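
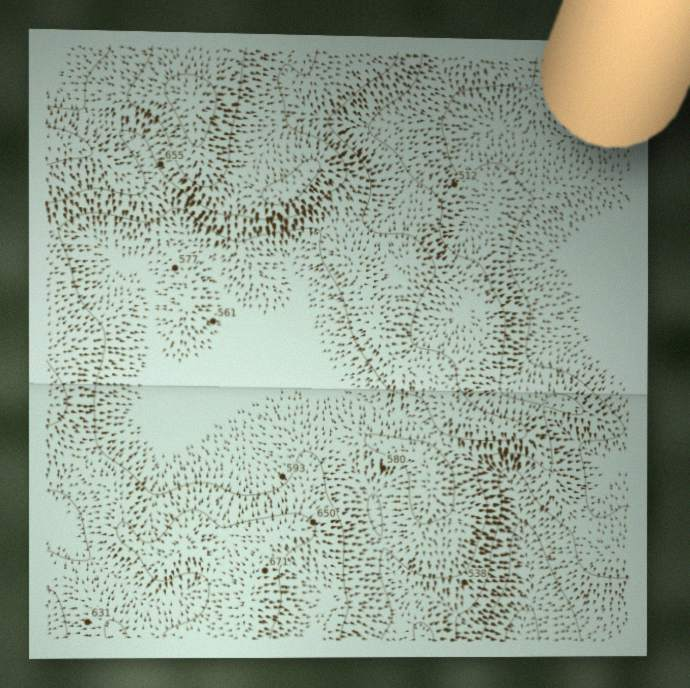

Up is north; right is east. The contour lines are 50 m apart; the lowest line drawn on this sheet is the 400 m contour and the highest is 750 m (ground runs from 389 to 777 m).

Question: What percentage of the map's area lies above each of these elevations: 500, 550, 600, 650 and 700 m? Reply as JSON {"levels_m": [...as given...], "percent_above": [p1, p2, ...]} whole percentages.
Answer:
{"levels_m": [500, 550, 600, 650, 700], "percent_above": [82, 70, 38, 15, 4]}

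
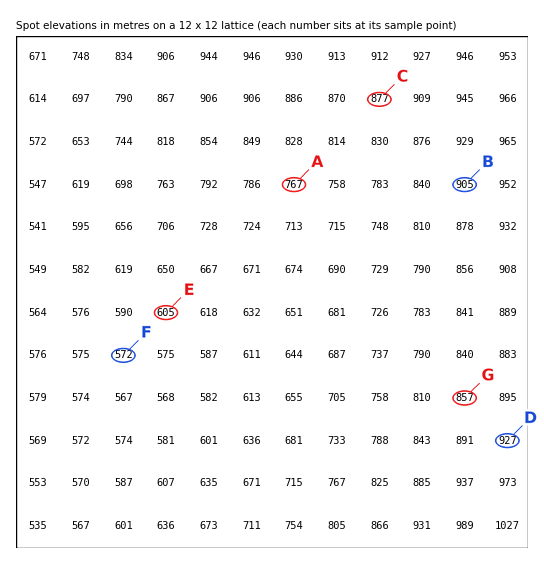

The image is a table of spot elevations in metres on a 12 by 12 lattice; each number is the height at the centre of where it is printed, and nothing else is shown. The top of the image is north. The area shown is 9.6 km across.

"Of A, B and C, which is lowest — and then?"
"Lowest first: A C B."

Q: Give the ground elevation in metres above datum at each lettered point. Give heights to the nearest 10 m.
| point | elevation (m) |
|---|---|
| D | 930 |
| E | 600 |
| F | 570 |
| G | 860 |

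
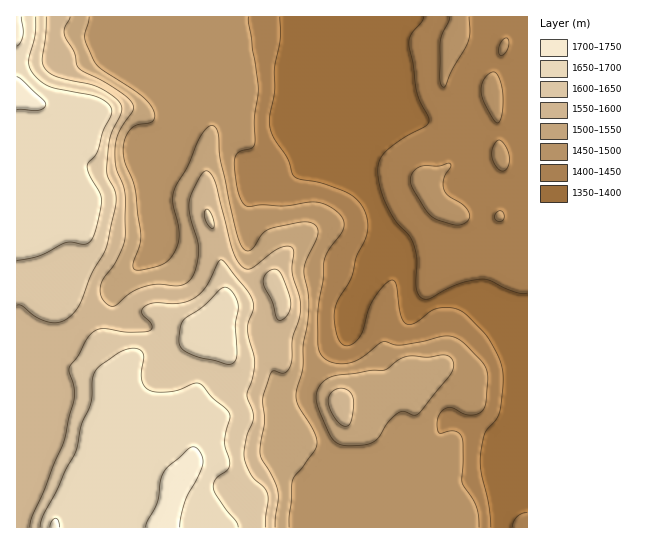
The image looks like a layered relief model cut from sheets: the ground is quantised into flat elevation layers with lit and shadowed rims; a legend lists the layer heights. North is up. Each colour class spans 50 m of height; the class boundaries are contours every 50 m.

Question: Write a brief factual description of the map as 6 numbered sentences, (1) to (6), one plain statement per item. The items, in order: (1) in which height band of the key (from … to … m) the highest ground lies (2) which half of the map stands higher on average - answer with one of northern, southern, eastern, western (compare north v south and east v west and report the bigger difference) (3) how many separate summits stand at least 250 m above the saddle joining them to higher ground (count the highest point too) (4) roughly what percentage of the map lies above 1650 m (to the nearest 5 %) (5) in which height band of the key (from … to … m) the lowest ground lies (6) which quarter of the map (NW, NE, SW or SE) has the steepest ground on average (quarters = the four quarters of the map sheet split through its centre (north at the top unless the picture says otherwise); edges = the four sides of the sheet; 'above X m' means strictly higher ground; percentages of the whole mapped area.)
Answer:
(1) The highest point is somewhere between 1700 and 1750 m.
(2) Taken as a whole, the western half is higher than the eastern.
(3) Counting only tops that stand 250 m proud, the map has 1 summit.
(4) Roughly 15 % of the ground is higher than 1650 m.
(5) The lowest point is somewhere between 1350 and 1400 m.
(6) Slopes are steepest in the north-west quarter.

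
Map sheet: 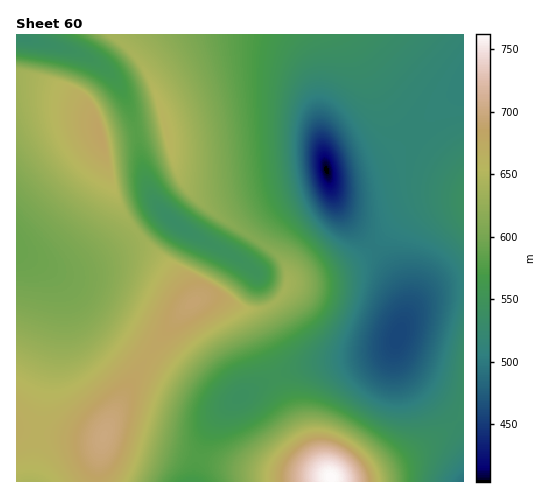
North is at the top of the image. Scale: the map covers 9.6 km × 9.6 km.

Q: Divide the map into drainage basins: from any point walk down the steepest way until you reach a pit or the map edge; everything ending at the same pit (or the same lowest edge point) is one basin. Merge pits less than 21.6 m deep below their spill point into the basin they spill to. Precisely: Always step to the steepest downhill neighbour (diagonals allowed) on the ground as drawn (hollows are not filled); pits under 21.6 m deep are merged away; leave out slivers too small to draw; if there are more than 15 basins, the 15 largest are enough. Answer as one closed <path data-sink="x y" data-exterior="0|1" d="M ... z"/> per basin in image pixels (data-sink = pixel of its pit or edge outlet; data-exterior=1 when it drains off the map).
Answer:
<path data-sink="327 170" data-exterior="0" d="M463 34l-351 1 22 18 17 27 11 29 12 52 11 25 25 24 63 41 10 10 5 10 0 11 2 0 31-6 32-13 18-13 31-32 18-11 19-5 25-2z"/><path data-sink="17 247" data-exterior="1" d="M24 75l-8 0 0 354 82 11 6-3 20-43 29-44 23-31 17-16 0-5-15-23-36-36-19-26-13-33-12-56-8-17-29-19z"/><path data-sink="398 336" data-exterior="0" d="M463 201l-24 1-19 5-18 11-31 32-18 13-32 13-33 6-6 14-17 12-19 1-7-1 6 5 13 25 50 108 12 20 14 12 23-1 31-10 44-26 32-26z"/><path data-sink="174 222" data-exterior="0" d="M165 126l-64 14 9 40 9 24 8 15 15 20 36 36 12 16 4 11 12-6 11 0 29 13 14 0 12-4 10-9 6-13 0-12-5-10-14-13-59-38-19-17-14-22z"/><path data-sink="17 37" data-exterior="1" d="M111 34l-94 0-1 40 34 9 35 20 9 12 8 24 63-13-5-25-12-28-14-20z"/><path data-sink="463 481" data-exterior="1" d="M463 416l-31 25-44 26-37 11-19-1-1 4 132 1z"/>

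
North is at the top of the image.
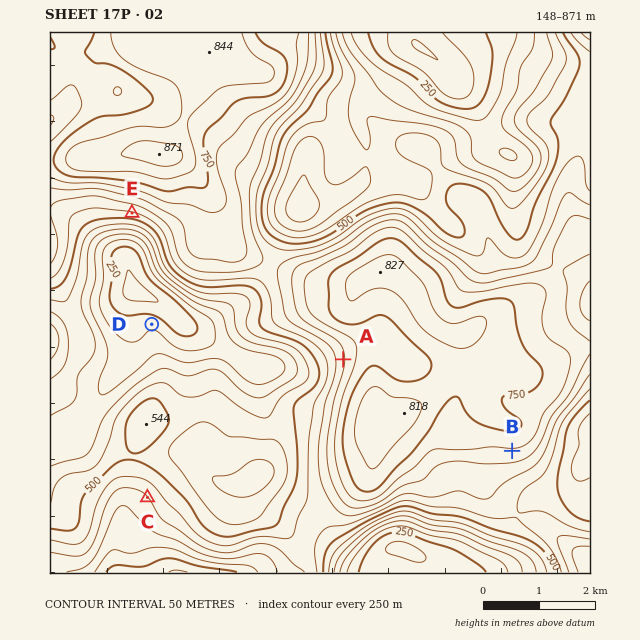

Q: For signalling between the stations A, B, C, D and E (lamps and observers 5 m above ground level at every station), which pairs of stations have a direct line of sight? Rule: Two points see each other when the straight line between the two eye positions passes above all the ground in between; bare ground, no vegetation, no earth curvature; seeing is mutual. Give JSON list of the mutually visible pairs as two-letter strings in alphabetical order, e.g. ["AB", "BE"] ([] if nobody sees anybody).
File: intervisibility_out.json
["AC", "AD", "CE", "DE"]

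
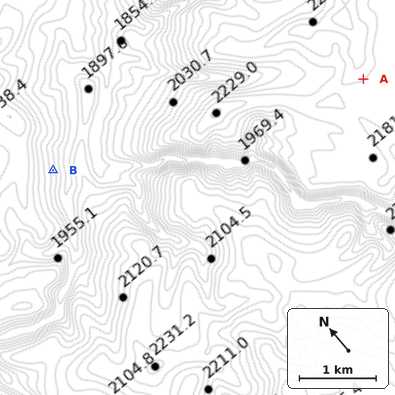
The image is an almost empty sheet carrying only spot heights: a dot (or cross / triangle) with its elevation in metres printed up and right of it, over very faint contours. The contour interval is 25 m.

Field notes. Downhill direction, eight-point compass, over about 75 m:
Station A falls S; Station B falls SE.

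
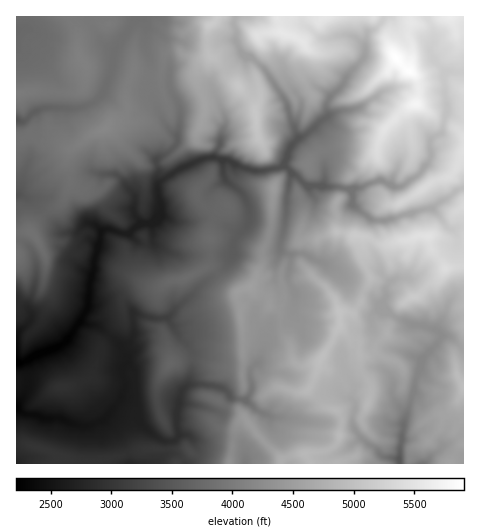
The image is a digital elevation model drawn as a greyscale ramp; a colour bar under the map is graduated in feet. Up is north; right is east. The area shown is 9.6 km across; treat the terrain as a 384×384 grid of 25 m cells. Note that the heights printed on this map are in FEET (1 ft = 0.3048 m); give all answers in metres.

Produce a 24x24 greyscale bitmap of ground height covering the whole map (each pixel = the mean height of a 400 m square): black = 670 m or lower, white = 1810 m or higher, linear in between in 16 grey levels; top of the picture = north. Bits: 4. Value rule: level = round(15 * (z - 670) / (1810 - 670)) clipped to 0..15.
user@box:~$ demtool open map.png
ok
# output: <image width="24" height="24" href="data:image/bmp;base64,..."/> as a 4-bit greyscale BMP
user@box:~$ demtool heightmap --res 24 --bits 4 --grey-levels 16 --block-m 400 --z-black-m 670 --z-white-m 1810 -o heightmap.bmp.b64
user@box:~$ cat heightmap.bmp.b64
<image width="24" height="24" href="data:image/bmp;base64,Qk2WAQAAAAAAAHYAAAAoAAAAGAAAABgAAAABAAQAAAAAACABAAATCwAAEwsAABAAAAAAAAAAAAAAABEREQAiIiIAMzMzAERERABVVVUAZmZmAHd3dwCIiIgAmZmZAKqqqgC7u7sAzMzMAN3d3QDu7u4A////ADMzMzNEaImqqph4mSIiIiM0aImZqpl5mRESIiQ1Z5iJqql4mhIiIiQ1ZnmaqqqImhIzIiVUV4maqqqYmhESIiVlZ4iauqqYmhERIiVVZ5iZq6qZiSIRIzRFZ5mZq6qZmjMhI0VVaJmZq6mrqkQyJFZmaJmZqaqry2UyJEVWZoiJmbu7zGZDIzNFZniJmrzM3GZDIiJFZmh5q7vMzGZkMzI1Zlh4mYq6vFZmZDNGZWh3eIq8y2Z2ZVRFVFZneKqqzWd3d2VVVolneLy7vXd3h3doiLp2eL3MvGZ3eHd4mbqIaKzdzHd3d3d5mrqJiavezHd3d3eKq7qaqbzezGZ3d3eKuqqruq3+zGZ3d3eJurzdy63tzWZ3d3eKu83d3Mzd3Q=="/>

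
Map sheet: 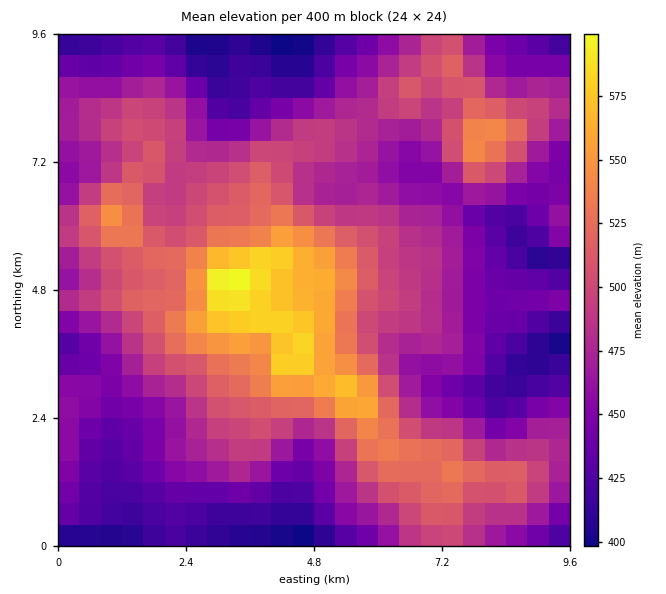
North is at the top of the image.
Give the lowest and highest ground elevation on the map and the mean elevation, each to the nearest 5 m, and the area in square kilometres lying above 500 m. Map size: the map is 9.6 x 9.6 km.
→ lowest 390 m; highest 605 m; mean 480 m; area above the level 28.2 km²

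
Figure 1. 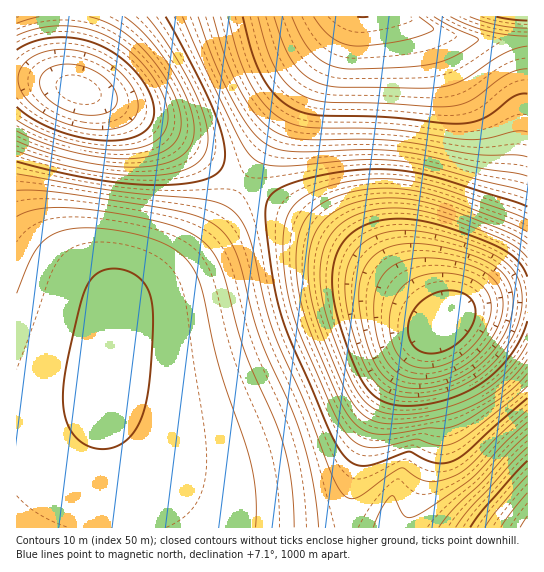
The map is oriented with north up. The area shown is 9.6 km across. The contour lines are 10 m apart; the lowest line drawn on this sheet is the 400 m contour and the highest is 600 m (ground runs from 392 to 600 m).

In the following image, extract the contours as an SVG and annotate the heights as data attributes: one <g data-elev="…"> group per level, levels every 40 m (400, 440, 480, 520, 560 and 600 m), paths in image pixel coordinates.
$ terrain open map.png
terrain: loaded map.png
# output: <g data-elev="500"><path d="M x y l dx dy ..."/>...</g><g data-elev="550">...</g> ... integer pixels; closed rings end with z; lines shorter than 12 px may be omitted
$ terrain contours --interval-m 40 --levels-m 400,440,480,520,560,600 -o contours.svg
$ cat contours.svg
<g data-elev="400"><path d="M425 353l-11-6-5-12 0-14 6-13 11-10 15-7 14 0 12 5 6 6 3 9-2 11-6 11-10 10-11 7-12 3z"/></g><g data-elev="440"><path d="M403 397l-16-5-12-10-9-15-9-22-9-32-3-24 2-21 8-17 10-9 13-7 16-4 17 0 23 3 27 7 26 10 16 9 8 8 6 9 4 10 1 12-1 12-3 14-6 13-8 12-20 21-23 15-30 10-14 1z"/><path d="M87 129l-18-4-16-7-14-8-12-10-6-10-3-11 3-10 6-8 10-6 12-4 13-2 15 2 13 3 13 6 11 7 11 10 8 12 4 10 1 11-4 8-7 6-10 4-14 2z"/></g><g data-elev="480"><path d="M527 373l-12 13-14 12-32 21-15 7-11 2-16 0-41 6-12 0-9-3-12-9-10-14-30-70-13-40-4-37 1-16 3-14 5-10 6-9 10-8 13-7 15-4 17-4 32 0 32 5 79 29 18 9"/><path d="M124 17l17 13 16 18 15 22 12 23 7 18 3 16-1 14-6 10-10 8-15 5-19 3-22 0-26-3-26-5-27-8-25-10"/></g><g data-elev="520"><path d="M319 527l-6-46-12-46-11-29-31-69-22-82-6-12-7-10-9-8-10-6-30-9-114-17-24-3-20 0"/><path d="M527 422l-21 20-35 37-52 35-8 3-5 0-4-4-8-16-1-1-3 1-9 13-8 17"/><path d="M198 17l17 46 20 42 18 27 8 8 9 6 12 4 15 2 69-2 35 1 26 5 51 12 37 5 12 3"/></g><g data-elev="560"><path d="M527 476l-30 35-12 16"/><path d="M527 28l-29-3-28-8"/><path d="M258 17l11 37 12 23 8 9 8 7 10 5 12 3 115 6 20-1 19-7 35-25 10-4 9-1"/></g>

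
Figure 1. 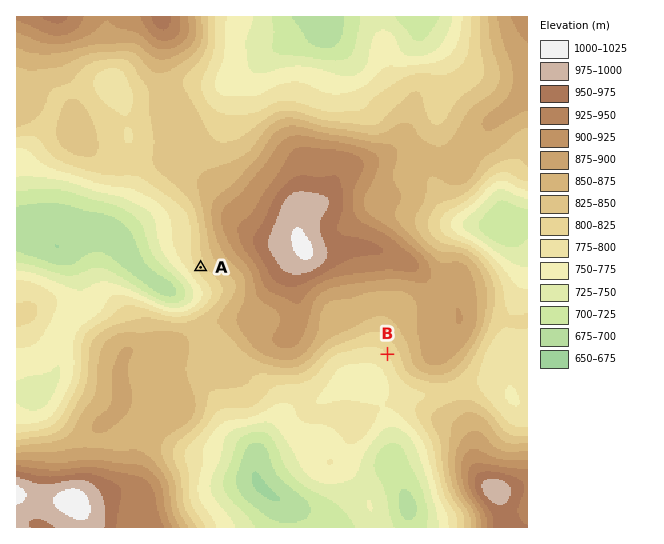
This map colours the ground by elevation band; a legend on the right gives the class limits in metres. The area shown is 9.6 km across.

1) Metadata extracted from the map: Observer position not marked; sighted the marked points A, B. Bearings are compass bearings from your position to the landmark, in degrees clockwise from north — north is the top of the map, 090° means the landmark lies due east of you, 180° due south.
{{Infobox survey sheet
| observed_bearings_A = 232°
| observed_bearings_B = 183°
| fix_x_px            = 400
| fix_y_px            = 112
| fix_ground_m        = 835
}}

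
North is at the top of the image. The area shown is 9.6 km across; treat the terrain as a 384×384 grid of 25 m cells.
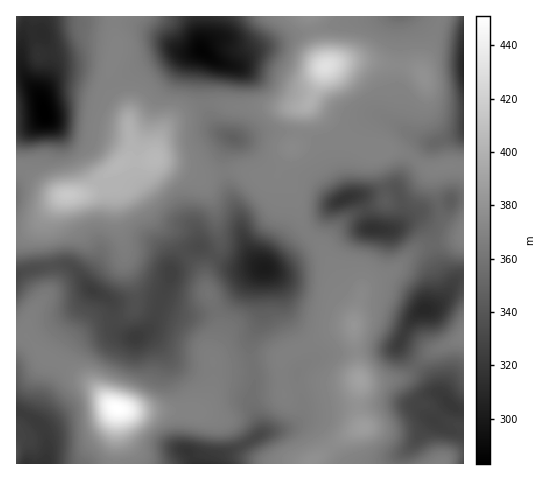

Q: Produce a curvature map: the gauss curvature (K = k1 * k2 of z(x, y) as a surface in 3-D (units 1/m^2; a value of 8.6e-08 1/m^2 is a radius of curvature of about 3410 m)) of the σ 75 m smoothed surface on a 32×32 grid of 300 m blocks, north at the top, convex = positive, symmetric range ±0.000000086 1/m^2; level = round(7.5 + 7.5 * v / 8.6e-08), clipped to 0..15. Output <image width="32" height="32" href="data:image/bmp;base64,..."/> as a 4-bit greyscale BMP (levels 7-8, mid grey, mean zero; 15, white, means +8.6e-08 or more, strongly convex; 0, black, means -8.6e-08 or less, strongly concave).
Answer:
<image width="32" height="32" href="data:image/bmp;base64,Qk12AgAAAAAAAHYAAAAoAAAAIAAAACAAAAABAAQAAAAAAAACAAATCwAAEwsAABAAAAAAAAAAAAAAABEREQAiIiIAMzMzAERERABVVVUAZmZmAHd3dwCIiIgAmZmZAKqqqgC7u7sAzMzMAN3d3QDu7u4A////AFd3eGd4eGd1aoiIeHd4eLpYiHdVZoyndVl3d3d3d4aFh4h0d3ZmeJp7hneImYh3h3iHdv/zV3iIdnd3h3d4eHh3d4f/4ld3d3eIeIdnaoiHiHdQV1eHd3d3iHd4mHh4h4h3ZXh3iHd4eHeHeKhnZ4h4h3eIh3h4iHeIiIdmmFeId3d3h5h3iId3iHeHZruJd4d3h4eHh4d4d4d3eIeFZ2eHd4d3h3eHeHd3d3iHiIqniIh4eHd3eHd3d3d3d3iph3moiXdnd4mIiIh3eId2iHdnZneJh4h4eImZd3d3eHeIeGmHeIiHd2eJp3d3iGd3d4iHd3eHd4h4eId3dmh3d2h4h3h3d3d4eGh3d4bLmmd4d2d4d3h4iHiIh3V2aId3d3eKh3iHd3eHd4h26WaXd3p2rIZ4iHd4d3eIdYumaHeJdmd2d3eHeHeIh3d2d3mId3d3iHh4l3d3d3d3d4iGd4hYgmiHeIh3eId4h3d4h3h2qqdYh3eHh4mHd3d3d3d4ZIrcZ3mXh3d3d3d2d3d3iId4iHh3iHd3eHd5mIiId3eIeIeId3d3d4dVd3R3d3h4h4h3d3d3ZneJxndYqHeHiIh5Z3d3dnqImLeIf9lnd4hpeHh3eHaqiXd4d1mnZ3d3eIeHh4h1l4iJeGZlZ3d3d3iYeIh3d3hoh4l3d4h3d3d4"/>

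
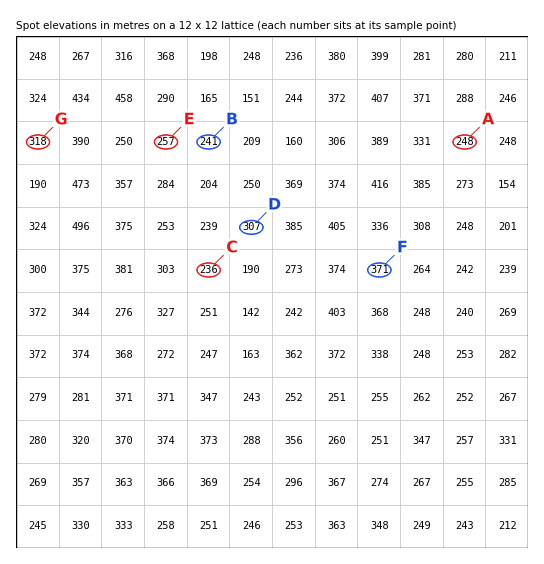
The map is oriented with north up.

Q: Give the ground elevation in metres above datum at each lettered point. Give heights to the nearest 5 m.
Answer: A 250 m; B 240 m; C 235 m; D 305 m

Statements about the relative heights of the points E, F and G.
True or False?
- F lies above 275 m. True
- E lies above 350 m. False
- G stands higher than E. True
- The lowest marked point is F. False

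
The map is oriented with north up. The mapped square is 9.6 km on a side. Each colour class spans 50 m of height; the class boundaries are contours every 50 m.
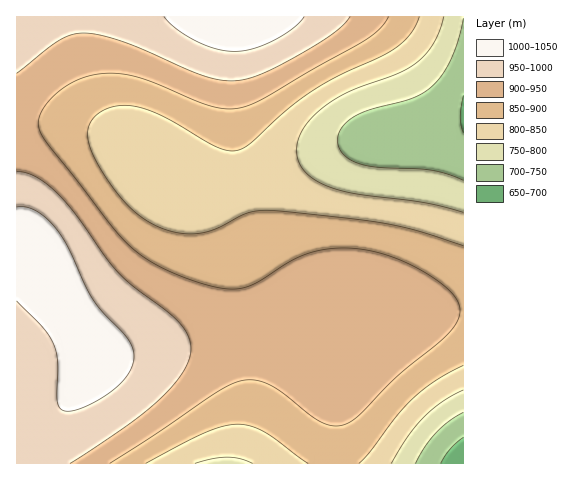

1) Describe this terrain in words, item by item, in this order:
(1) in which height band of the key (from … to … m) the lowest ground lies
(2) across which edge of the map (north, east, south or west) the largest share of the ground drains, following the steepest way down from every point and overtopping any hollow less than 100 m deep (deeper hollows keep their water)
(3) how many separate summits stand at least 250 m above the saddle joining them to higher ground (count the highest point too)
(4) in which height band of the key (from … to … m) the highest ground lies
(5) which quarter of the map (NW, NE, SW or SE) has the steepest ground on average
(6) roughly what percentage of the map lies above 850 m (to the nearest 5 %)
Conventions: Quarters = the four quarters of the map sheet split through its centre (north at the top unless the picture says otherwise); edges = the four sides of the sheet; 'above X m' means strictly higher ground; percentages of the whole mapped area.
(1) The lowest ground lies in the 650–700 m band.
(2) The largest share of the runoff leaves by the eastern edge.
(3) Counting only tops that stand 250 m proud, the map has 1 summit.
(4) Between 1000 and 1050 m: that is the band holding the highest ground.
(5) The north-east quarter is the steepest part of the map.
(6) Roughly 70 % of the ground is higher than 850 m.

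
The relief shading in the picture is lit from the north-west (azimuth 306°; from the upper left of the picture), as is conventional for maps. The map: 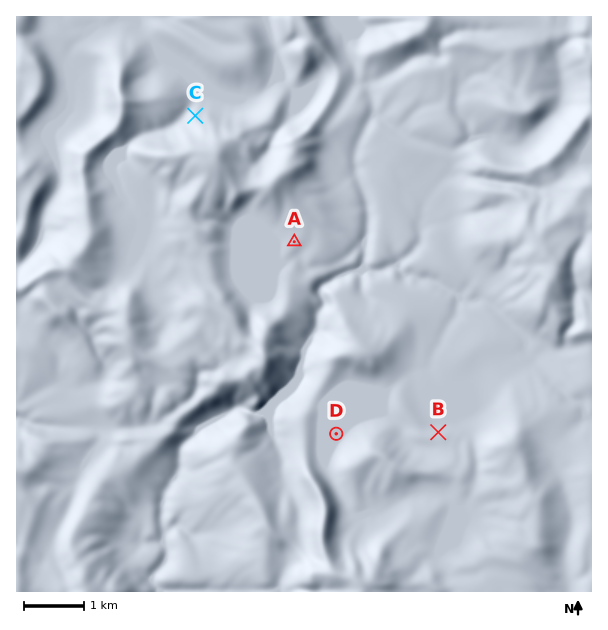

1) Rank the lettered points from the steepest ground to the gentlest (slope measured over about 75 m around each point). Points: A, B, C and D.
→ C B A D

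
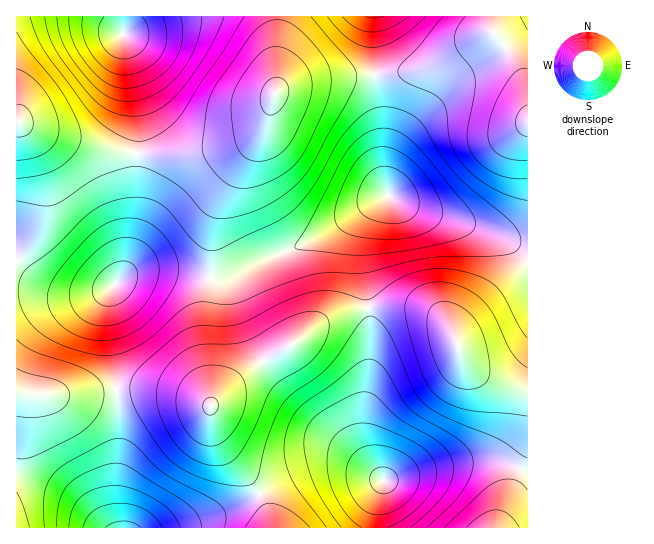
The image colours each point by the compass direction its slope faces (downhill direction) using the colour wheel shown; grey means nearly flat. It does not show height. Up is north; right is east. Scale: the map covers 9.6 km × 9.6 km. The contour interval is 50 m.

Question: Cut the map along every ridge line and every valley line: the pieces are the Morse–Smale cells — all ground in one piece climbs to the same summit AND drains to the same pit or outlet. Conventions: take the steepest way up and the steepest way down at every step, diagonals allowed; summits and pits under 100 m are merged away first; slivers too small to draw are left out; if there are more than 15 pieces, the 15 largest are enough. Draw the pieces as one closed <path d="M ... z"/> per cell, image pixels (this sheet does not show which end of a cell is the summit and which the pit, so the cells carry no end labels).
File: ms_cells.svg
<path d="M367 308l-22 4-20 8-34 25-44 26-21 17-15 18 1 16 9 21 36 47 10 19 6 19 224 0 24-57-4-4-18-6-22-1-54 9-34 11-6 0-7-10-11-25-2-18 8-69 0-35-2-13z"/><path d="M153 389l-35 0-41 6-61-2 1 135 255-1-5-18-10-19-36-47-9-21-1-16-26-11z"/><path d="M493 32l-8 3-47 29-23 7-40 4 6 43 3 63 4 14 23 13 71 21 33 15 12 3 1-153-13-33z"/><path d="M374 75l-68 5-19 5-12 9-10 32-6 13-19 26-24 45-4 19-2 50 23-2 33-18 29-11 30-15 38-25 25-13-5-24-2-53z"/><path d="M158 271l-27 2-12 7-6 7-24 8-36 1-36-5-1 100 17 4 44 0 41-6 35 0 32 6 25 10 1-15-6-41 0-36 4-35z"/><path d="M411 307l-40 0-3 2 3 14 0 35-8 69 6 30 12 21 8 2 34-11 54-9 22 1 23 8 6-15 0-63-33-8-20-11-12-13-7-20-7-12-11-11-11-5z"/><path d="M390 196l-4 1-11 12-11 22-1 38 5 38 43 0 16 4 11 5 14 15 8 23 10 14 25 15 32 8 1-144-13-3-29-13-75-23z"/><path d="M277 16l-152 0-1 25 13 69 0 43 29 2 35-3 30-7 24-10 8-8 5-10 8-26z"/><path d="M385 197l-22 11-38 25-30 15-29 11-33 18-24 2-4 34 0 36 6 56 5-7 21-19 22-16 32-18 27-21 23-11 27-6-5-38 0-30 4-16 5-10z"/><path d="M21 123l-2 0 13 23 7 20 5 25 0 20-9 27-6 9-13 10 0 33 37 6 22 0 26-4 12-5 11-14 8-31 5-39 0-49-44-7-56-16z"/><path d="M123 16l-106 0-1 105 21 10 56 16 24 5 20 1 2-19-2-24-13-69z"/><path d="M265 123l-2 4-12 10-30 11-31 5-53 1-1 64-7 37-8 25 10-7 15-2 27 1 28 5 10 0 1-48 4-19 24-45 19-26 6-13z"/><path d="M373 16l-95 0-2 75 11-6 19-5 68-5z"/><path d="M491 16l-117 0 1 58 32-2 31-8 47-29 5-2 2-2z"/><path d="M18 121l-2 1 1 134 4-1 14-17 9-27 0-20-5-25-7-20z"/>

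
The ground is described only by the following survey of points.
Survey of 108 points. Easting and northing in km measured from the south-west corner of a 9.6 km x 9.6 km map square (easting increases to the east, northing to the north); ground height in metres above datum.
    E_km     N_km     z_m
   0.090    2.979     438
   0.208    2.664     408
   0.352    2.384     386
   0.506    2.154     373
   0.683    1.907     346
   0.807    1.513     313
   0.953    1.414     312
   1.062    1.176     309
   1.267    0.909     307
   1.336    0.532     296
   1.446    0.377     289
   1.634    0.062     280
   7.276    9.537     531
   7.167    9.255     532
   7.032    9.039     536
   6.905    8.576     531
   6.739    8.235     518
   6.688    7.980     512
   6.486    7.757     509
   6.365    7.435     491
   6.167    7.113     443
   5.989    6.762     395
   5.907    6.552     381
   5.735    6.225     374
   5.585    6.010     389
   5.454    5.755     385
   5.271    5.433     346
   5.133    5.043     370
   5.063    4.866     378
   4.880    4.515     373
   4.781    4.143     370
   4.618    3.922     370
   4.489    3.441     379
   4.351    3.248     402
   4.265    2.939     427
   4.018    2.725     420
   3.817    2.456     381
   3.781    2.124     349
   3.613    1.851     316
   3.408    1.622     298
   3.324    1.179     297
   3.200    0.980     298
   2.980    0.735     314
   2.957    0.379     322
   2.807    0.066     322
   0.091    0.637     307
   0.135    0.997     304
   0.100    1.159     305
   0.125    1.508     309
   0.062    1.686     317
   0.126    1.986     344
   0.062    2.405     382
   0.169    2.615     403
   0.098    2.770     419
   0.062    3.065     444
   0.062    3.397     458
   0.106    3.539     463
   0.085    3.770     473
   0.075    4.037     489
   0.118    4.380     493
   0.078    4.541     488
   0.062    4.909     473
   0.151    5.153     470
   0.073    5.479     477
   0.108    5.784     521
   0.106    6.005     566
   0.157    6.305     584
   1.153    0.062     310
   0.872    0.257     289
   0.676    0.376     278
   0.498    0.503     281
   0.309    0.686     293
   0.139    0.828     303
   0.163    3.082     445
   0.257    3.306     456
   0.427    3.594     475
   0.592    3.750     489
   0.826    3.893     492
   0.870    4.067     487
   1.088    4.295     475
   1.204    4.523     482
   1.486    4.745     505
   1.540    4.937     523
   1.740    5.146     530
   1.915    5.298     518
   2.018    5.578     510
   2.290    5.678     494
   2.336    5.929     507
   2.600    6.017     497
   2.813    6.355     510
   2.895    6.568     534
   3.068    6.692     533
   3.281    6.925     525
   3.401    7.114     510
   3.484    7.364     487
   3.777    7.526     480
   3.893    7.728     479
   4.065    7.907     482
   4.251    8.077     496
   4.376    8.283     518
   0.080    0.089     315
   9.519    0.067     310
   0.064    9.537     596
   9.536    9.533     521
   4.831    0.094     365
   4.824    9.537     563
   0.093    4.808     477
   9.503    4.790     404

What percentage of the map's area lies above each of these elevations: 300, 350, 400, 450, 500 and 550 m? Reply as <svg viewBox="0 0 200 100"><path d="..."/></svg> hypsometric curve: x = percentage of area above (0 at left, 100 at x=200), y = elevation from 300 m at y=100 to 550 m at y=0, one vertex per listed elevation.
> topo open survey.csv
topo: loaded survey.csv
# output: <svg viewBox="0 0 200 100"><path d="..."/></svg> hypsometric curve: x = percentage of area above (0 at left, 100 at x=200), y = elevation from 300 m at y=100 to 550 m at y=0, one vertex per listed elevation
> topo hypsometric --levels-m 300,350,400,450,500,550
<svg viewBox="0 0 200 100"><path d="M193 100l-26-20-57-20-31-20-31-20-24-20"/></svg>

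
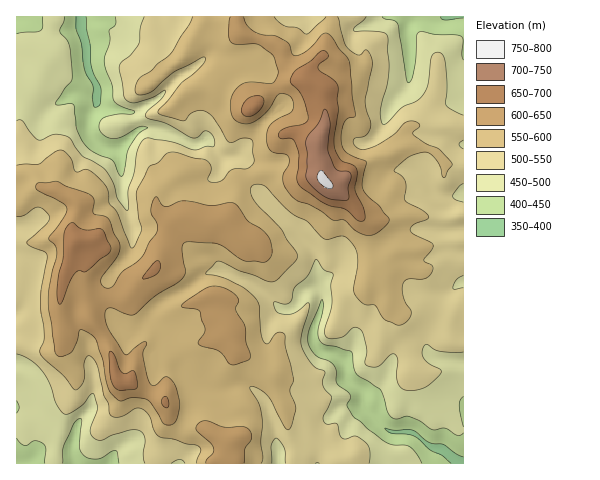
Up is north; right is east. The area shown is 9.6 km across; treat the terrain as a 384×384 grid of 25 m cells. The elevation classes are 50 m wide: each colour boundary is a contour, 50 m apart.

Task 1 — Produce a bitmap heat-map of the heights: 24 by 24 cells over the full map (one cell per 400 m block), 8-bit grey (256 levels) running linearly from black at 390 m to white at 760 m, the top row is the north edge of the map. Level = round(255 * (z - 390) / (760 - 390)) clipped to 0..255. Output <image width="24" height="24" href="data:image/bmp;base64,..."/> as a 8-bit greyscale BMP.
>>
<image width="24" height="24" href="data:image/bmp;base64,Qk12BgAAAAAAADYEAAAoAAAAGAAAABgAAAABAAgAAAAAAEACAAATCwAAEwsAAAABAAAAAAAAAAAAAAEBAQACAgIAAwMDAAQEBAAFBQUABgYGAAcHBwAICAgACQkJAAoKCgALCwsADAwMAA0NDQAODg4ADw8PABAQEAAREREAEhISABMTEwAUFBQAFRUVABYWFgAXFxcAGBgYABkZGQAaGhoAGxsbABwcHAAdHR0AHh4eAB8fHwAgICAAISEhACIiIgAjIyMAJCQkACUlJQAmJiYAJycnACgoKAApKSkAKioqACsrKwAsLCwALS0tAC4uLgAvLy8AMDAwADExMQAyMjIAMzMzADQ0NAA1NTUANjY2ADc3NwA4ODgAOTk5ADo6OgA7OzsAPDw8AD09PQA+Pj4APz8/AEBAQABBQUEAQkJCAENDQwBEREQARUVFAEZGRgBHR0cASEhIAElJSQBKSkoAS0tLAExMTABNTU0ATk5OAE9PTwBQUFAAUVFRAFJSUgBTU1MAVFRUAFVVVQBWVlYAV1dXAFhYWABZWVkAWlpaAFtbWwBcXFwAXV1dAF5eXgBfX18AYGBgAGFhYQBiYmIAY2NjAGRkZABlZWUAZmZmAGdnZwBoaGgAaWlpAGpqagBra2sAbGxsAG1tbQBubm4Ab29vAHBwcABxcXEAcnJyAHNzcwB0dHQAdXV1AHZ2dgB3d3cAeHh4AHl5eQB6enoAe3t7AHx8fAB9fX0Afn5+AH9/fwCAgIAAgYGBAIKCggCDg4MAhISEAIWFhQCGhoYAh4eHAIiIiACJiYkAioqKAIuLiwCMjIwAjY2NAI6OjgCPj48AkJCQAJGRkQCSkpIAk5OTAJSUlACVlZUAlpaWAJeXlwCYmJgAmZmZAJqamgCbm5sAnJycAJ2dnQCenp4An5+fAKCgoAChoaEAoqKiAKOjowCkpKQApaWlAKampgCnp6cAqKioAKmpqQCqqqoAq6urAKysrACtra0Arq6uAK+vrwCwsLAAsbGxALKysgCzs7MAtLS0ALW1tQC2trYAt7e3ALi4uAC5ubkAurq6ALu7uwC8vLwAvb29AL6+vgC/v78AwMDAAMHBwQDCwsIAw8PDAMTExADFxcUAxsbGAMfHxwDIyMgAycnJAMrKygDLy8sAzMzMAM3NzQDOzs4Az8/PANDQ0ADR0dEA0tLSANPT0wDU1NQA1dXVANbW1gDX19cA2NjYANnZ2QDa2toA29vbANzc3ADd3d0A3t7eAN/f3wDg4OAA4eHhAOLi4gDj4+MA5OTkAOXl5QDm5uYA5+fnAOjo6ADp6ekA6urqAOvr6wDs7OwA7e3tAO7u7gDv7+8A8PDwAPHx8QDy8vIA8/PzAPT09AD19fUA9vb2APf39wD4+PgA+fn5APr6+gD7+/sA/Pz8AP39/QD+/v4A////AB8oJyMuLUVVVGWQoYZZUFtZYVk/NSUNCCwuMS9PRkdnd4SaoJBdYWFXTEQjEQ0YJC02RTVXbGKFloeKhYBlcmVOPBwRJy0zLS9CVlhcko+gnn9+fXhudWFRNQ8jP0M7LjxKZm9yu62RjH9+fXmCdl9JGyE2TFVKO0Zmh3eGq5uKiYeHko1/clMwFkBOTlRHQFx0nIeXko2Lio+UnotxbDotOkRbWFJSWVt2pZ2fiYiGiY2WnIZkYUQ/V1JlbWFZXFp+rKWclpiFiZKYlYBYS0c2XWh0c2ldXGB7s6yXmKyii3+NgWVhWz87XnqAc2ldTmNxsbWjjJ+xnYRvbn+EcVdMV3iFenNqW2h3rcS8kn2imomEk52VeFteX3mBf3dqX2V5qLuygGmPmpyhoZqHaGJ3fZiRe2xhWHJvjKOMZmuSmZ2bm4NtbH6Xq7WWgHJjXoCOmZaAS2yMiIN+gXJtiq3c36KAdWZaT32DhXViNFh6g3xtb3N+l9D03J53b2JnZWBnc1AuHk1ocWZdXGqDlc7kqIeEe21uY1NMUCgcKjNERExQcXKUss/hkG5jc29lV0c3OBofNjZRaWlriqKNnLPVoIFSW2dfV0E4KRkLM1NTeHyCkrWhjrfPqHpRPktSRj9AMBcPQm1zY3+LiZGQpsrEon9YOThRRDg+NQ8cRlxte3J8hYWKnK2xnXpcNzBPOzM2MAsaNUtfbYV/jZGVkIKhe2NYMCs9MyArJgceLUVVW3mFlI59cGh5aEw8JhcUFA=="/>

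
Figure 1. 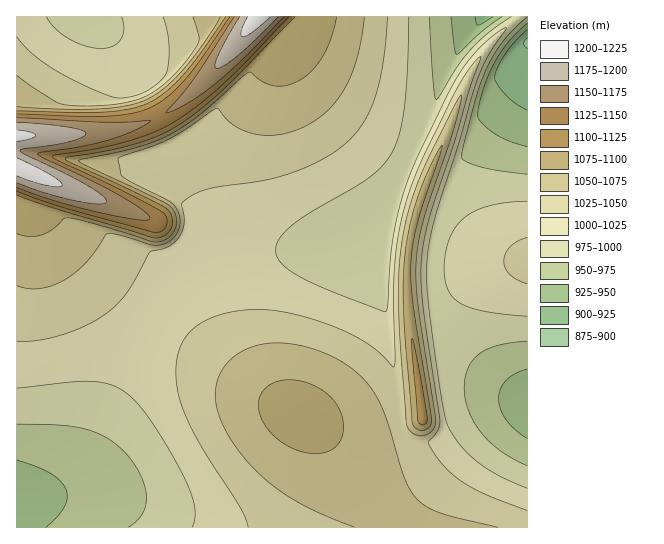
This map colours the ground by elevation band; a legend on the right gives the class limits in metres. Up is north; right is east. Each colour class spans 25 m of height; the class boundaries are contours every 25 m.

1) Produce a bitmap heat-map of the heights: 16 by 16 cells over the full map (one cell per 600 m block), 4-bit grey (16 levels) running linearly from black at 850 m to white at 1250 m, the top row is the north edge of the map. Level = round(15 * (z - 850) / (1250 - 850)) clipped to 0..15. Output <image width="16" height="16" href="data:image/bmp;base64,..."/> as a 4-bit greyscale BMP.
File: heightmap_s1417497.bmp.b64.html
<image width="16" height="16" href="data:image/bmp;base64,Qk32AAAAAAAAAHYAAAAoAAAAEAAAABAAAAABAAQAAAAAAIAAAAATCwAAEwsAABAAAAAAAAAAAAAAABEREQAiIiIAMzMzAERERABVVVUAZmZmAHd3dwCIiIgAmZmZAKqqqgC7u7sAzMzMAN3d3QDu7u4A////ADRFVmd4iId3RERWd4iId2ZERVZ4iIh2VFVVZ4iZiIZEZmZniIiHhURmZmd4iHeFVHd2Znd3ZoVVh3dmZmZWdmaId3ZmZVV2Z5mapmZlVYZmvMqHZmZldlXbmHd3d2ZnVMy7qHiHdldDh3ebmIh2VkN2ZmnJmIdUUmZWZ7yph1RE"/>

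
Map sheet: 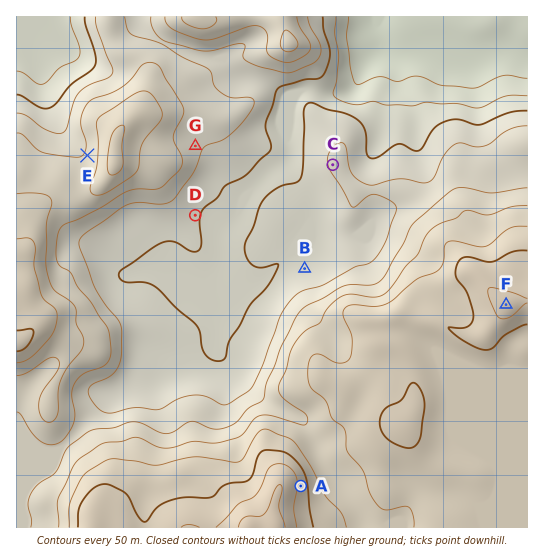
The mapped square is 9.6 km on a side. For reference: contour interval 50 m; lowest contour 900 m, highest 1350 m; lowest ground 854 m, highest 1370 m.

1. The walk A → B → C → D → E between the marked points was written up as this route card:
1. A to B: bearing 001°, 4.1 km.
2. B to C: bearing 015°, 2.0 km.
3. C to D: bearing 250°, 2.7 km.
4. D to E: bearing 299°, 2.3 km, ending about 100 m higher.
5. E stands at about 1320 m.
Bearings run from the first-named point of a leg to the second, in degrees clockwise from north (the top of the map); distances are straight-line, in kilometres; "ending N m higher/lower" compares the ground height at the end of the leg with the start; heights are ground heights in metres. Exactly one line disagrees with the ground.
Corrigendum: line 5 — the height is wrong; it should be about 1110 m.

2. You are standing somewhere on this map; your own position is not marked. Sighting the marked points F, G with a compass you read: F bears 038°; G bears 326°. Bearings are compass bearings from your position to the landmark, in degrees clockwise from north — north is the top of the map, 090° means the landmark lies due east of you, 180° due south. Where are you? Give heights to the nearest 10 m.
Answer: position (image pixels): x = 397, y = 445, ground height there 1250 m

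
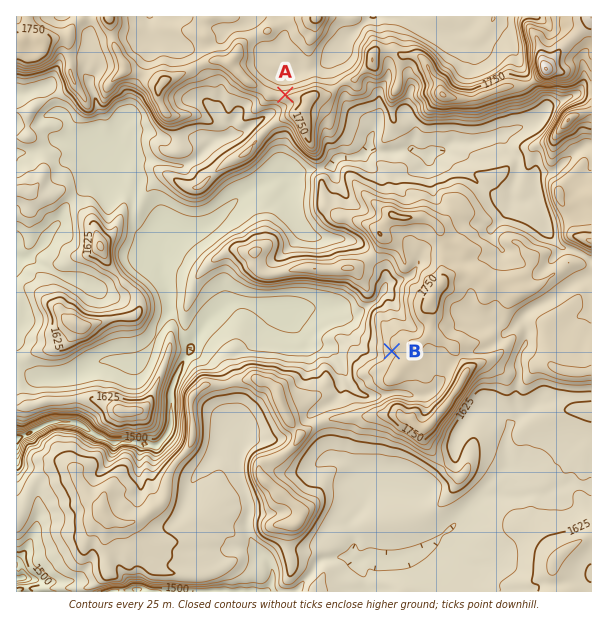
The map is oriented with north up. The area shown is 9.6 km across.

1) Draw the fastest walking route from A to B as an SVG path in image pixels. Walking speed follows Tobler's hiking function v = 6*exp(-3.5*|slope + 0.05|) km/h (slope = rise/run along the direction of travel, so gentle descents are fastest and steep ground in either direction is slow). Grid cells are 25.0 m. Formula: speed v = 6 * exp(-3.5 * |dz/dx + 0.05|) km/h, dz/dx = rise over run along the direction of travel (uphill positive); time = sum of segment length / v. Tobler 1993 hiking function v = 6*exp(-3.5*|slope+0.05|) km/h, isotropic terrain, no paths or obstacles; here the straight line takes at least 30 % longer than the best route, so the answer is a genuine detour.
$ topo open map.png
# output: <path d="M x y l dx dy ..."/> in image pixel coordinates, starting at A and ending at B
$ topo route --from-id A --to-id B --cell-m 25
<path d="M285 95l-1 3 4 7-4 9 0 5 1 3 5 4 13 27 11 11 6 3 1 3 6 4 26 51 3 3 6 3 4 5 6 12 0 3 3 6 12 6 2 1 6 12 1 2 2 3 0 3-2 3 0 19-6 12 0 30 2 3"/>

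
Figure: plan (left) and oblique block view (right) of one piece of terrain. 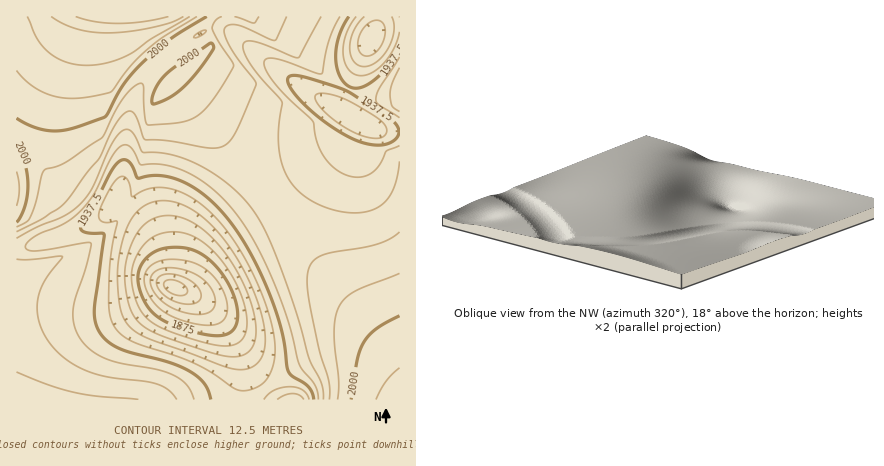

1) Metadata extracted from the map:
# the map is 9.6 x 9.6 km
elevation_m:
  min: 1815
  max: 2060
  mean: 1955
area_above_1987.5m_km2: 20.2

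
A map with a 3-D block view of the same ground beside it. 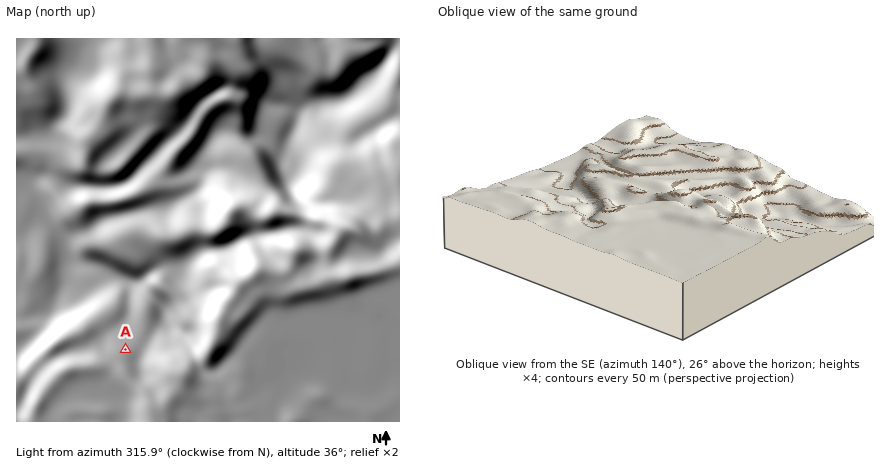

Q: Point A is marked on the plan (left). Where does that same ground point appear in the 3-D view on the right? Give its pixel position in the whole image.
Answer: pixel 549 205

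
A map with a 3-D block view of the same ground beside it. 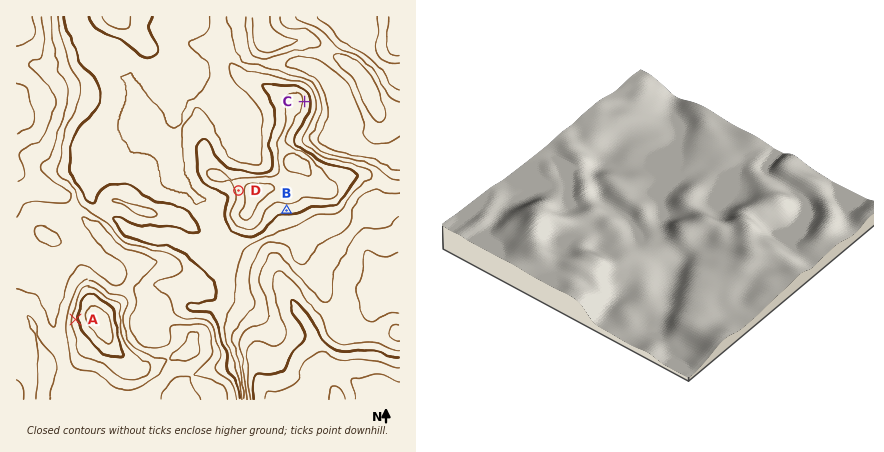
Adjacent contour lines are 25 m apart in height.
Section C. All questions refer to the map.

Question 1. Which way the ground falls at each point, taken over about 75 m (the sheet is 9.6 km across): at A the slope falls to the W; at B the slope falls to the S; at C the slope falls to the E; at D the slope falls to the W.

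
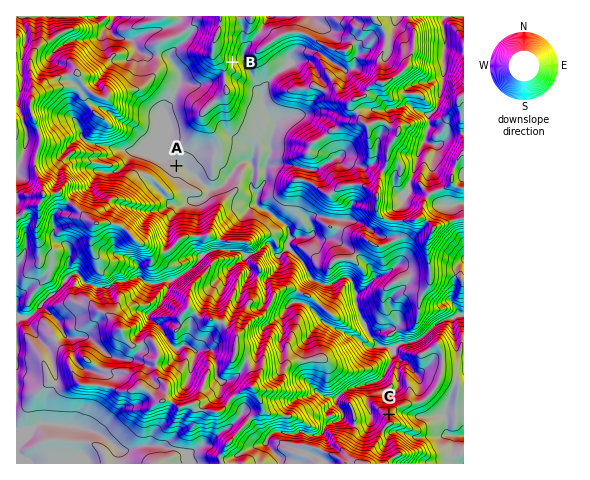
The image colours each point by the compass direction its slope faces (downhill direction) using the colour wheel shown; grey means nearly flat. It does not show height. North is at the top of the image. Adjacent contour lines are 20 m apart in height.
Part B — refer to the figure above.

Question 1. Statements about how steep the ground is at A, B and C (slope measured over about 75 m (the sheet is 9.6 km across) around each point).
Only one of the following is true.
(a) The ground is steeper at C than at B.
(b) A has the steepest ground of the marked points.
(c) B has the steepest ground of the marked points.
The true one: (c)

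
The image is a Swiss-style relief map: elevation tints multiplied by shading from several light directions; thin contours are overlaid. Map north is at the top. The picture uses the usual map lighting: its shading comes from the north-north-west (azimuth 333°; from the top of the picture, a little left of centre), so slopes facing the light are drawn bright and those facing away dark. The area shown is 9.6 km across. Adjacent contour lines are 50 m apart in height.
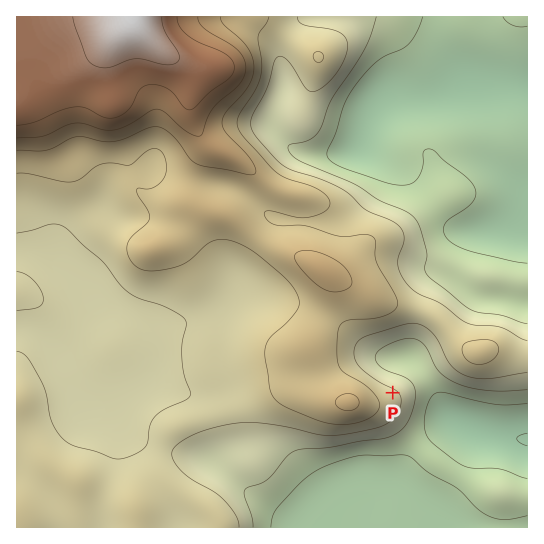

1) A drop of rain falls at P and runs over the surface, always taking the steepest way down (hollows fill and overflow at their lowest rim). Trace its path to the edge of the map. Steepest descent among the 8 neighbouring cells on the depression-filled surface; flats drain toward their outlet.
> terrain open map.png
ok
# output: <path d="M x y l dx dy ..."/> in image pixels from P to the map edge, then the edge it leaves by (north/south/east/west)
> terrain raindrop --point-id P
<path d="M393 393l20-20 0-3 6 0 8 8 6 8 4 9 2 3 6 11 16 16 8 0 1 1 4 0 11 5 2 0 7 4 5 0 2 2 10 0 2 1 10 0 2 1 2 0"/>
exit: east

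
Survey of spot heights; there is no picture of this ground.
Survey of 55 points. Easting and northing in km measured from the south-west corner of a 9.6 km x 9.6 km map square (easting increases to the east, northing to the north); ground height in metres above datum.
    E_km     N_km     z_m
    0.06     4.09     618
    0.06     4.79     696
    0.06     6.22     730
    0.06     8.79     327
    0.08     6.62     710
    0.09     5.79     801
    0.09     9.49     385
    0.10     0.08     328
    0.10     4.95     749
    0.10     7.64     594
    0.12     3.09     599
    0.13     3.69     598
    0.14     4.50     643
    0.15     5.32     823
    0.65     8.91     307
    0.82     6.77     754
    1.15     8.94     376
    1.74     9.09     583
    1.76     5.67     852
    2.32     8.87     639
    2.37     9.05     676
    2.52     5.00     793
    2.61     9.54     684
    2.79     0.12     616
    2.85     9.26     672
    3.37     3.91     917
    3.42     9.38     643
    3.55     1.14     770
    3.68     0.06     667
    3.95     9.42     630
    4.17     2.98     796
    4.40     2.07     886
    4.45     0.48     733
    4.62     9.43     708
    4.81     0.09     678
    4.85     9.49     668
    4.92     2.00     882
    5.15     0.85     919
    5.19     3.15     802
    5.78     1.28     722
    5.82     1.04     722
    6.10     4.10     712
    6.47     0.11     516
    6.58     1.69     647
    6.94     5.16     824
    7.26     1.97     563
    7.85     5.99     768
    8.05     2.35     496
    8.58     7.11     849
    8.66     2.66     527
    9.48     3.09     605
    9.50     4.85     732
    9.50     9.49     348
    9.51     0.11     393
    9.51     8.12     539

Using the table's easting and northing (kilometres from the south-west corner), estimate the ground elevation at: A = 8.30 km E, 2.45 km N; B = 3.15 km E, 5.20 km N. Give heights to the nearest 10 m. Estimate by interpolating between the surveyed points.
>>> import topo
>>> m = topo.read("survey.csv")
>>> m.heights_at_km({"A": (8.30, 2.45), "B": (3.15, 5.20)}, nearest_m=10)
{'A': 460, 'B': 710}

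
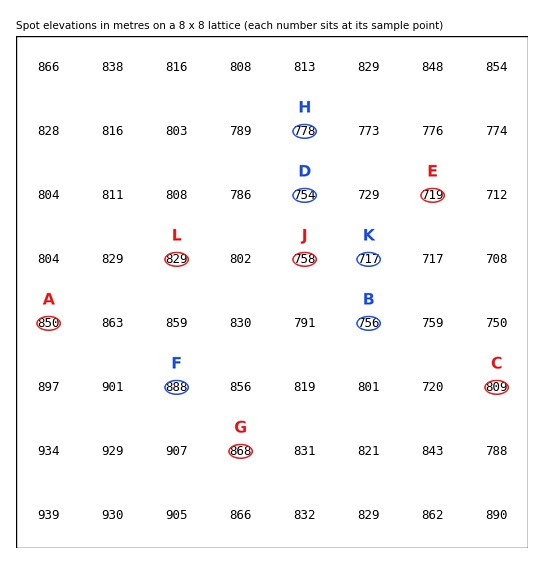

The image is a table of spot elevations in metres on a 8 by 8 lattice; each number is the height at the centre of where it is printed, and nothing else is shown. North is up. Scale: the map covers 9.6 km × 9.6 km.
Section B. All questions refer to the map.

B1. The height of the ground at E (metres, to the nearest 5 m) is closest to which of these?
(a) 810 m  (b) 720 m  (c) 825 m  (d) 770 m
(b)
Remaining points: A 850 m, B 755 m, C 810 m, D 755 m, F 890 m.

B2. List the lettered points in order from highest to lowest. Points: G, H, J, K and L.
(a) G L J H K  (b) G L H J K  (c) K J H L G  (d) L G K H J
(b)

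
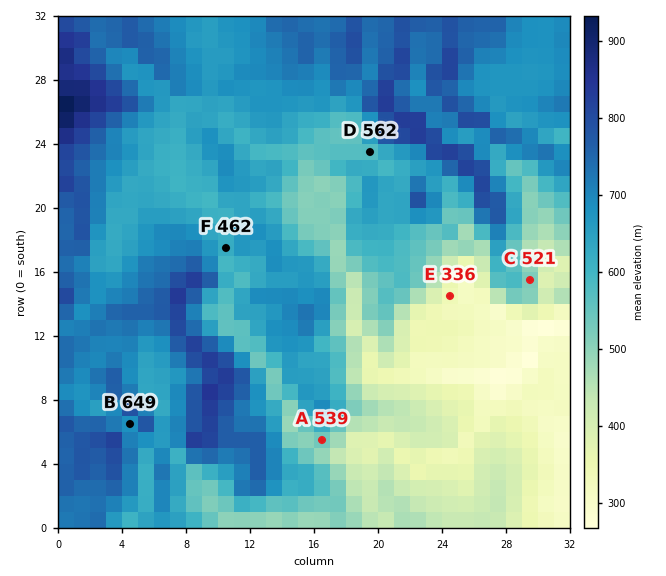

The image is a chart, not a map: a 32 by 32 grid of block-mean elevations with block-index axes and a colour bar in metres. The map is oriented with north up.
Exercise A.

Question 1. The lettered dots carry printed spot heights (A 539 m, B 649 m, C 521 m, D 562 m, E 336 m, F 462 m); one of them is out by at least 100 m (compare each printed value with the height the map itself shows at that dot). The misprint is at F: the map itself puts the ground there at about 612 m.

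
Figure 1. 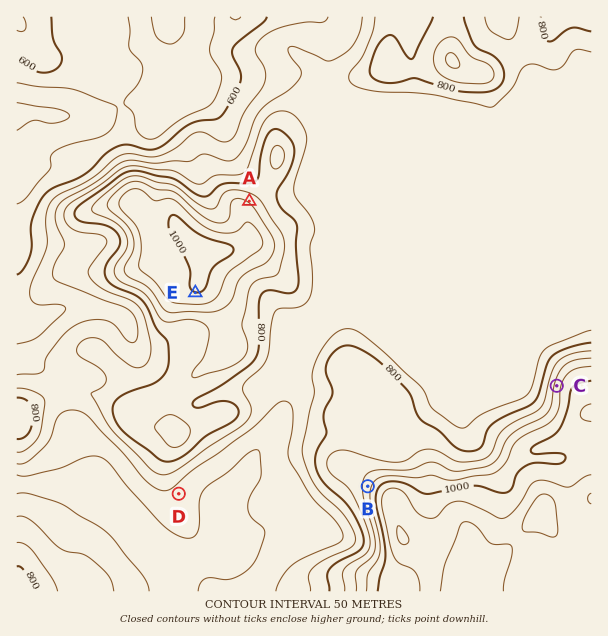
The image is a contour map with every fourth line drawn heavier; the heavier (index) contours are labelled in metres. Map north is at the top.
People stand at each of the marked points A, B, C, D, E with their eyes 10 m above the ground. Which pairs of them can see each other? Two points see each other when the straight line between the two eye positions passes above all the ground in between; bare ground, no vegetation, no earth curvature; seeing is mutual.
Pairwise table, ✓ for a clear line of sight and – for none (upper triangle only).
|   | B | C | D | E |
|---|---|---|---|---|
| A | – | ✓ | – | – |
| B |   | – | ✓ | ✓ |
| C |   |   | – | ✓ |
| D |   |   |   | – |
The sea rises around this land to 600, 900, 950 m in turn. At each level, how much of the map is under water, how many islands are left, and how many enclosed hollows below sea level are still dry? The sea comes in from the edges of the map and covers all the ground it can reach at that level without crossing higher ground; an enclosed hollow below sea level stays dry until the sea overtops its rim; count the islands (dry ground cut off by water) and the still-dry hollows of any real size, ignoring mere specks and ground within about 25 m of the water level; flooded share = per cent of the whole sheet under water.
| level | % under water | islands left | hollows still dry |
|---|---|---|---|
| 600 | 9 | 0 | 0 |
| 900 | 86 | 1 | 0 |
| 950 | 88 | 1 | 0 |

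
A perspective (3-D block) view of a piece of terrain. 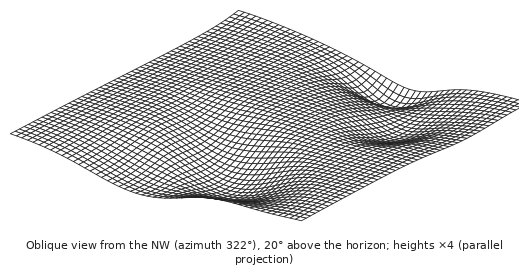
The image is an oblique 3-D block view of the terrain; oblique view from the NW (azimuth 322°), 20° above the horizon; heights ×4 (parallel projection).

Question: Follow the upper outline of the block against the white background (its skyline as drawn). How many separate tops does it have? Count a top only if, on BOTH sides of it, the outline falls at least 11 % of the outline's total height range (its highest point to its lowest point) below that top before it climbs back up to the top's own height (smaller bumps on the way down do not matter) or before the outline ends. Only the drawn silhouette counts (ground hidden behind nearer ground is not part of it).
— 2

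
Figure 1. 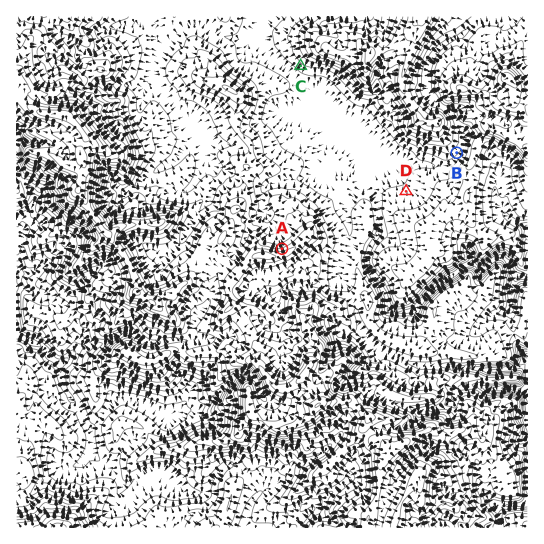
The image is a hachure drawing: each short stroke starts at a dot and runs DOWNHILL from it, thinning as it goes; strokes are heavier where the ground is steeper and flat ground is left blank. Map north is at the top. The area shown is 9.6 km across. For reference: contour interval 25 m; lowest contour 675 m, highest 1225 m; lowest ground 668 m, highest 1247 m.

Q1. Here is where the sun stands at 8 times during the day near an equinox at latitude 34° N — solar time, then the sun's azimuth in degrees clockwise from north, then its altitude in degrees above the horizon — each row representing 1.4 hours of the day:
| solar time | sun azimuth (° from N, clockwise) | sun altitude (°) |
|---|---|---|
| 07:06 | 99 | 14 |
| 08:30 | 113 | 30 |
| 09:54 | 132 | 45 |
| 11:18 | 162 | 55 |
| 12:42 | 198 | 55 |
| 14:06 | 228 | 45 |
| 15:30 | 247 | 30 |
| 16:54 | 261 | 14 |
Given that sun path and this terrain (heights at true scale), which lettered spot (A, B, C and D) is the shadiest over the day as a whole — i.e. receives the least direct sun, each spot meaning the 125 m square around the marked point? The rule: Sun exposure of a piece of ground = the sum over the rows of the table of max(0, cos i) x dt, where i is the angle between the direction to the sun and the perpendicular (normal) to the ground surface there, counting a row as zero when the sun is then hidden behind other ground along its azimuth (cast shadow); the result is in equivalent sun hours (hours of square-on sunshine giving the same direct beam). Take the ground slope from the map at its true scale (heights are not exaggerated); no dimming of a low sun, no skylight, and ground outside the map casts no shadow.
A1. A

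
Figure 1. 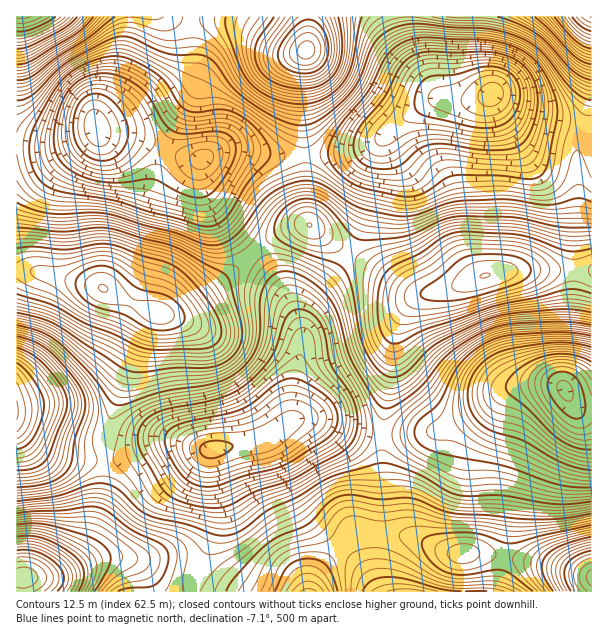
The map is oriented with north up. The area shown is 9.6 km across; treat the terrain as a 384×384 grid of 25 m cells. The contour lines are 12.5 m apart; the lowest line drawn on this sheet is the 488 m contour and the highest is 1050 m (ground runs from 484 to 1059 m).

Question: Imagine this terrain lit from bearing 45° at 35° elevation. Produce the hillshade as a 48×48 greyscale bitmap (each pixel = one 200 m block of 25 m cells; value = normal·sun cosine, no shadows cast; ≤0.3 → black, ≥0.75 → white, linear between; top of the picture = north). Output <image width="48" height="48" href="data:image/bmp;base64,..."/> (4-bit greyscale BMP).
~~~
<image width="48" height="48" href="data:image/bmp;base64,Qk32BAAAAAAAAHYAAAAoAAAAMAAAADAAAAABAAQAAAAAAIAEAAATCwAAEwsAABAAAAAAAAAAAAAAABEREQAiIiIAMzMzAERERABVVVUAZmZmAHd3dwCIiIgAmZmZAKqqqgC7u7sAzMzMAN3d3QDu7u4A////AJqrzLqHeJqZmZmIibzcqYdlREVVVUQ0VqvM3LqYiaqpmZmImrzLqIdlVVZnZlVVd83u7cuqqrqqqZmZmru6mHdmZniJiHd4mt7v7cu7vLu6qqmZq7upmId3iJqqqpmqu+7+3MzN3czMu6qaq6qZmZiZqrzMy7vMzO7u3Mzd3dzMy6qaqqmZqqqqvM3dzMzd3e7tzM3d3d3dy6qqqpmau7u83d3d3d3d3d3czM3dzN3dy6qrupmrzLu83d3Mzd3d3d3Lu8zMzN3dy6u7uqq7zLvN3dzMzN3d3cy6qqu7zN3cu7vMuqq7u7vN3cu7zMzd3cuYiJqrzd3curu7uqq7urvN3Lu7zM3d3amHd4mrzdzKqqqqqqqqmavMy6u8zM3e3Zh2Z4mrzMupiJmZmaqYiKvLuqvMzM3u3Id3d4mquph3d3iZmZmHZ5q6qqzMzM3ty3d3ZniZmHZlZniJmIdlVomZmrzczM3cundmVWd4d2VVVniJiHZURXiJmrzMu83bmGZUREVndmZVZniIh2VERGeImrzLq8zKh1VDIkVndmZVZniYh2VENFeJmru6qruodkMhEkVmZmVVZ4mZh3ZUNFeJmqqZmZmGVCIRE0VlVVVVaJqqmHZUNFeJmZiId3ZUMxERI0VURVVniru7qYZUNGeIh3d2VUQyEQERI0REVWeJrMzLqXVDRWeIdmZVQzIhERIiM0RVZ4mrzd3LqGVERWd3dmVUMiIiIjM0RFZ4iavN3dzLl2REVmd3d2ZUMzNEM1VVVmiaq7zd3cy6h1VFZneIiHdmVVVmVWd3d4q7u83d3LuphlVWZ3iZmYiHd3iId4iZmavMzM3dy7qYdVVneImqqZmZmaqpmKq7u7zd3d7uy6qYZVZ4iZqqqZqru7zLqrzMzM3e7u/+y6mHZVeJqqu6qau8zN3cu83dzM3v///+ypmHZnmru7u6qrzd3d7dzN3dzN7///7tuYiHd5vMzMzLu83d3e7czN3dzd7/7t3cqYiIib3u3d3Mu83d3e3cvM3Mze7u3MzLmIiJq97u3d3Lu8zc3d27u8zM3e3cu7u6mIiavN7u7dy6qrzMzMupqszN3t3Lqru6mIiau83u3cupmru8zLqYmszN3dyqqquqmIiZqrzd3LqZmrzMy6mImszN3cqZmamYh3eIiavMzLqZq8zMy5h4mrvN3LmIiIh3dmZmd4q7u6qqvN3Mupd4mqu8y6h3d2ZmZVVVVnmqqpqrzMzLuYd4mZq8y5d3ZlVWZUM0VniZmZqru7u7qHZniImruodmZUVndUMjRWeJmZqrqqqql2VWZniaqHZVVFZ4dTIjNFaJmqqqqZmphlRERGeZh2VVRFaIdTIjNFeKq7upmIiIZDIiImeHdlVERFaHZDM0RWiry7qYd3d1QhAAEmZ2ZVVURGd3ZERWZ4rNy6mHZVVDIQAAAWZmVmZVVWd3ZVZ3eKzdy5h1QzMyEAAAEmZmZ3dlVniHdniIib3tyodkMiIiEQAAEmZmeIh2Z4mYd4iYmr3duYZTIiIiIREBIw=="/>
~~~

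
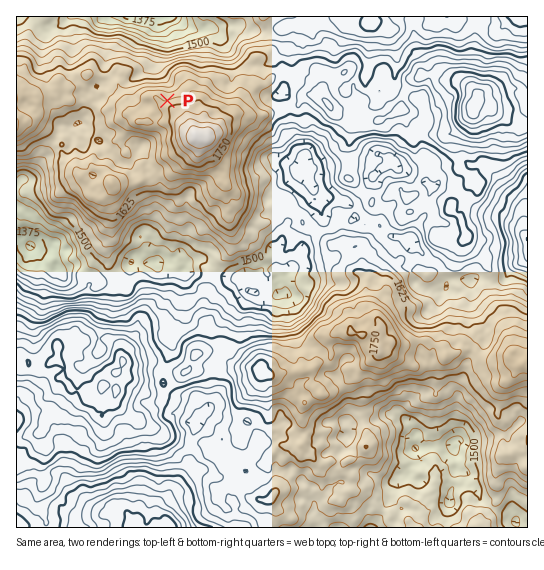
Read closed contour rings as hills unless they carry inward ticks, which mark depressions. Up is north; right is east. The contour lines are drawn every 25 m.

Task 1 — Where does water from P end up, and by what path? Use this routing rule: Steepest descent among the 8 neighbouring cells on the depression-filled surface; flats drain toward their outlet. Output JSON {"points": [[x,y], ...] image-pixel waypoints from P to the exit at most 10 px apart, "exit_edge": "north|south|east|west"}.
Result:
{"points": [[167, 101], [167, 90], [165, 79], [157, 69], [157, 58], [157, 47], [157, 37], [157, 26], [158, 17]], "exit_edge": "north"}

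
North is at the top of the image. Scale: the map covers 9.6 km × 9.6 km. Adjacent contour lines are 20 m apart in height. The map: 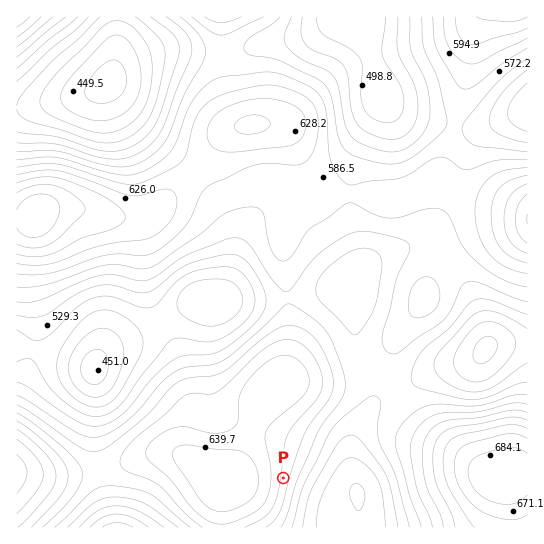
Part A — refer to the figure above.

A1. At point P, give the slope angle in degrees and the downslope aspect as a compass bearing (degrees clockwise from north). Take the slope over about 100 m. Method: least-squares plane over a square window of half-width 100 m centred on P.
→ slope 7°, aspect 101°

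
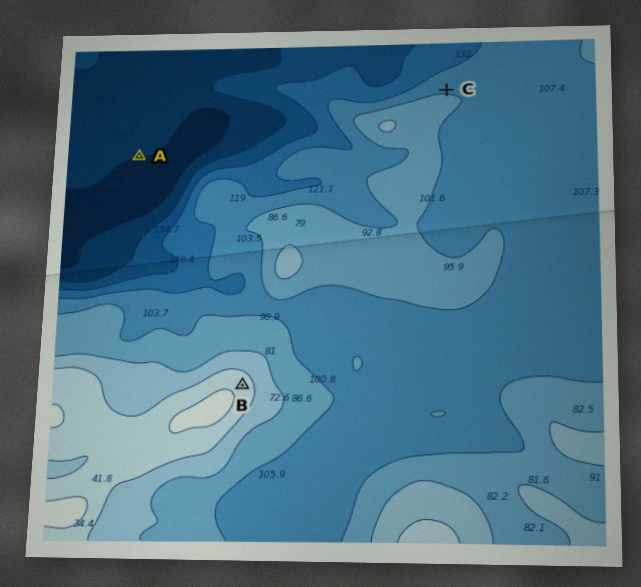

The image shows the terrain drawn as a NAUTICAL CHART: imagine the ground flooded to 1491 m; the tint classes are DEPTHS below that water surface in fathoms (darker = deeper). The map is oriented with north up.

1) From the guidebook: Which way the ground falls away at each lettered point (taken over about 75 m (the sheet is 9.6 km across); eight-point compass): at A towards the S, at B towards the NE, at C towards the N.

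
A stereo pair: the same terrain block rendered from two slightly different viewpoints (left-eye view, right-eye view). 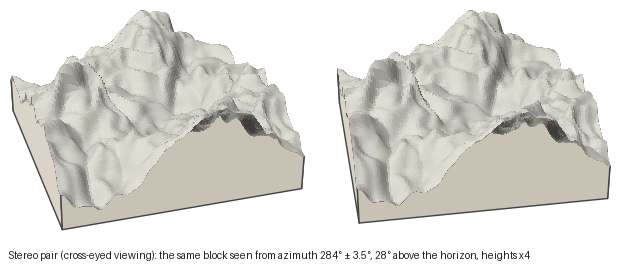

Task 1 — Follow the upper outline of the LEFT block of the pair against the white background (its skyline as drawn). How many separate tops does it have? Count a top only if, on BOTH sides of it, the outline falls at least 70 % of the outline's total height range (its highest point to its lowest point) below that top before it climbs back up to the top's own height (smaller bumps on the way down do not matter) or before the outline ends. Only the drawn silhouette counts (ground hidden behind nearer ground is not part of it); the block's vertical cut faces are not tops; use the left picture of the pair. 0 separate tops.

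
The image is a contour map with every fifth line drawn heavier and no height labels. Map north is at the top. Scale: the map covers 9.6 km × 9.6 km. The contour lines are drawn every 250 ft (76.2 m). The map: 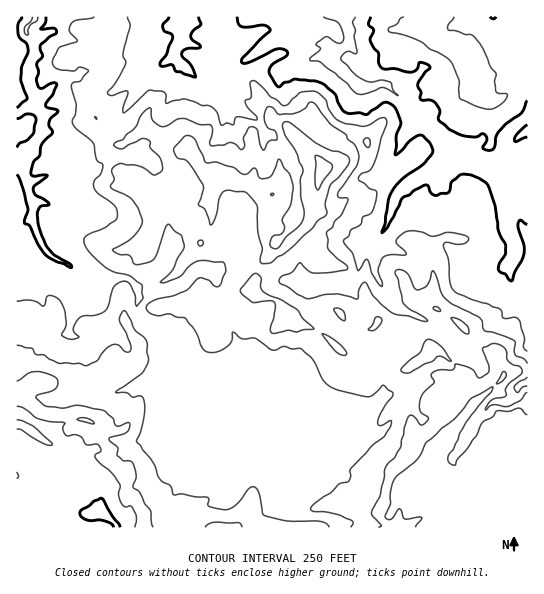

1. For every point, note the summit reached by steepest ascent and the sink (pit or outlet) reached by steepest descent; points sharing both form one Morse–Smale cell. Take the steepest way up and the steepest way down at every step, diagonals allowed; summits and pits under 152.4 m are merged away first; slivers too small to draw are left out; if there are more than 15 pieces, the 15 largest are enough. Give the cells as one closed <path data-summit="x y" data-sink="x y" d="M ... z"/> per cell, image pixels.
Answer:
<path data-summit="447 527" data-sink="343 17" d="M289 40l-11 0-8 3-35 24 0 6 8 16-12 14-9-4-27-22-16-15-5-9-5 7-18 13-24 33-8 16-15 17 7 6 10 0 2 2 1 18-3 9 12 11 6 3 11 13 17-8 14 14 2 16 17 19 0 3-16 16-7 12-22 13 4 16 2 3 13-2 24 0 17 2 15 6 11 0 11-9 2-10 5 4 16 4 16 21 30 11 18 17-7 12 4 12-19 14-5 12-1 18 13 6-1 6-8 8-12 0-2 9-1 20 9 5-5 24 3 7 6 5-3 2-15-2-13-11-9 3 3 7 6 5 11 4 33 2 8 4 5 7 188 0 1-213-4-2-1-6 0-13-12-15 1-16-5 1-12 8-20 1-17-18-10-8-8-13-4-39 4-24-5 0-25 12-4 0-17-17 14-25 16-20-2-6-16-18-15-13-23 3-8-4-23-21-1-7 4-4-6-7-20 0z"/><path data-summit="91 514" data-sink="35 17" d="M121 16l-105 1 0 394 38 21 22 22 1 17-1 4-5 4 10 4 11 11 5 11-2 8 10 0 13 15 117 0 19-25 12-2 6-3-21-63-12-10-6-9-9-6-4-8-8-7-3-8-33-34-4-8-32-27-4-9 3-16-3-7-7-7-11-2-20 7-16-4-12-15-17-8-9-8-12-30 1-17-5-11 0-9 49-15 4-14 5-5 12-4 6-5-5-9 0-9-10-10-1-14 3-7 4-5 6-1 8-11 0-14 4-17 8-15z"/><path data-summit="447 527" data-sink="35 17" d="M105 140l-19 8-6 6-3 13-49 15 0 9 5 11-1 17 12 30 9 8 17 8 15 16 13 3 20-7 11 2 7 7 3 7-3 16 4 9 32 27 4 8 33 34 3 8 8 7 4 8 9 6 6 9 12 10 21 63 10-2 13 11 15 2 3-1-6-6-3-7 5-24-9-5 3-28-13-3-7-5-2-21 30 6 4-24 21-18-4-12 7-12-18-17-30-11-16-21-16-4-5-4-2 10-11 9-11 0-15-6-17-2-24 0-13 2-6-19 22-13 7-12 16-16 0-3-17-19-2-16-14-14-17 8-11-13-6-3-12-11 3-9-1-18-2-2-10 0z"/><path data-summit="470 63" data-sink="343 17" d="M527 16l-182 0 4 27-14 8-4 4 0 4 28 26 15 2 4-3 8 0 15 14 18 22 7 3 13 12 16 25 19 0 15 5 25 3 14-9z"/><path data-summit="91 514" data-sink="343 17" d="M343 16l-221 0-1 11-8 15-4 17 0 14-8 11-6 1-4 5-3 7 1 14 10 10 0 9 6 9 14-17 8-16 24-33 18-13 5-7 5 9 16 15 27 22 9 4 12-14-8-16 0-6 3-3 32-21 8-3 31 4 20 0 5 7 4 0 11-8-1-14z"/><path data-summit="91 514" data-sink="343 17" d="M421 120l-13 13-19 33 17 17 4 0 25-12 5 0-4 16 1 34 2 9 5 12 31 31 20-1 16-9 0 16 12 15 0 13 1 6 3 2 1-154-5 0-9 7-5 0-20-3-15-5-19 0-16-25z"/><path data-summit="91 514" data-sink="343 17" d="M18 412l-2 1 0 114 101 1-1-3-11-12-10 0 2-8-5-11-11-11-10-4 5-4 1-4-1-17-22-22z"/><path data-summit="91 514" data-sink="343 17" d="M271 499l-17 4-18 24 103 0-5-6-8-4-39-4-10-6z"/><path data-summit="91 514" data-sink="35 17" d="M282 408l1 22 7 5 13 2 1-8 5-12-12-6-10 0z"/><path data-summit="91 514" data-sink="343 17" d="M310 416l-6 13 1 8 10 0 6-6 3-6z"/>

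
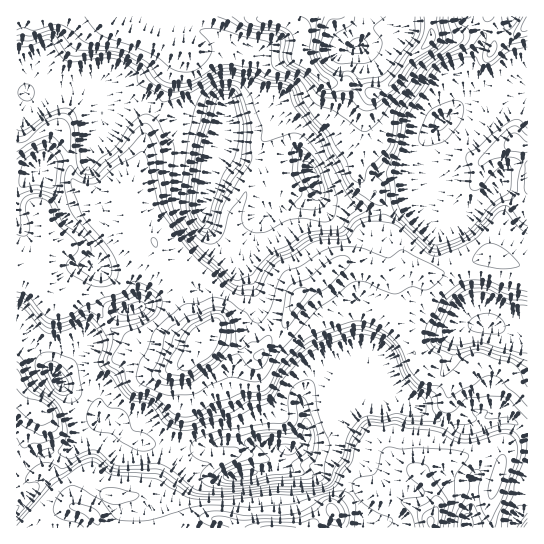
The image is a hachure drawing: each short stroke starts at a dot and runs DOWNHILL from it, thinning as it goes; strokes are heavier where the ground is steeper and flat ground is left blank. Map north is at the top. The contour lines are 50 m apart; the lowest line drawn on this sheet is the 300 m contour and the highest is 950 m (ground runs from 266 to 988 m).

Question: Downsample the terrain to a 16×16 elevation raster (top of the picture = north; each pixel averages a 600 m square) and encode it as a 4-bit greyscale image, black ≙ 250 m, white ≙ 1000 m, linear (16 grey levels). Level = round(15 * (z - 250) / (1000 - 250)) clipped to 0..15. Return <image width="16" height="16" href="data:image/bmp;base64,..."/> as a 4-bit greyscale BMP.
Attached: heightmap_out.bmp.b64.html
<image width="16" height="16" href="data:image/bmp;base64,Qk32AAAAAAAAAHYAAAAoAAAAEAAAABAAAAABAAQAAAAAAIAAAAATCwAAEwsAABAAAAAAAAAAAAAAABEREQAiIiIAMzMzAERERABVVVUAZmZmAHd3dwCIiIgAmZmZAKqqqgC7u7sAzMzMAN3d3QDu7u4A////AJq6qru8usuHeamGREaquph2ZVVDJIqqmZZVeHVEZ3h4dFi7qWVVeZlVar7Lllaoh2h3nMq6mqZVqpiamLuqqXmpiqlmiqqpqpmalEVWeWV5eJqDNUN4VWdnaXMURZhVd3hWZBRYqVVXVVVmJXvMdVVWZ6qZzKu3ZYiqqqzsqsuH"/>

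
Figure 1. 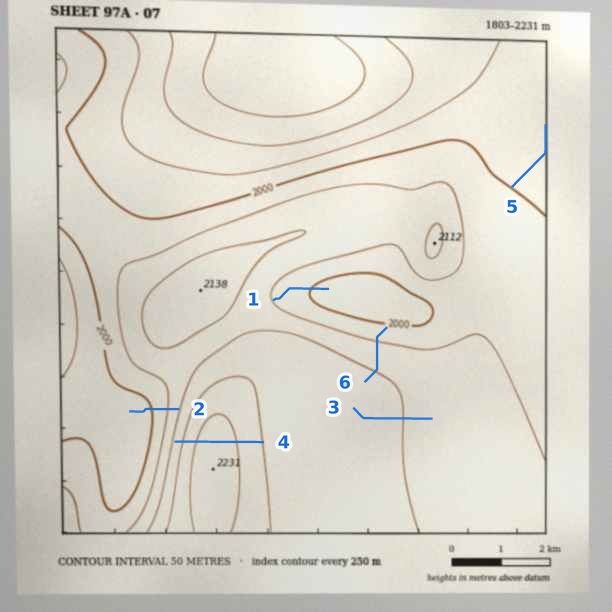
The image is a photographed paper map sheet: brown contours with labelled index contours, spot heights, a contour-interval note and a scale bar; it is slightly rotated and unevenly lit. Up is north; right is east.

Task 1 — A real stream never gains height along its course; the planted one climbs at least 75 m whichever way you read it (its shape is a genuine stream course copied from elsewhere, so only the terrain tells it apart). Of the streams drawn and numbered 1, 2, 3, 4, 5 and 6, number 4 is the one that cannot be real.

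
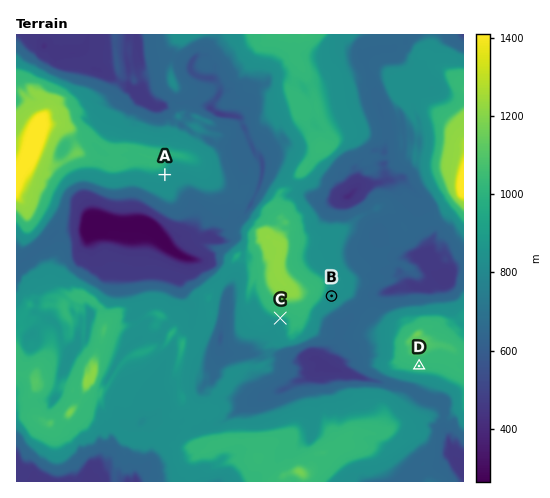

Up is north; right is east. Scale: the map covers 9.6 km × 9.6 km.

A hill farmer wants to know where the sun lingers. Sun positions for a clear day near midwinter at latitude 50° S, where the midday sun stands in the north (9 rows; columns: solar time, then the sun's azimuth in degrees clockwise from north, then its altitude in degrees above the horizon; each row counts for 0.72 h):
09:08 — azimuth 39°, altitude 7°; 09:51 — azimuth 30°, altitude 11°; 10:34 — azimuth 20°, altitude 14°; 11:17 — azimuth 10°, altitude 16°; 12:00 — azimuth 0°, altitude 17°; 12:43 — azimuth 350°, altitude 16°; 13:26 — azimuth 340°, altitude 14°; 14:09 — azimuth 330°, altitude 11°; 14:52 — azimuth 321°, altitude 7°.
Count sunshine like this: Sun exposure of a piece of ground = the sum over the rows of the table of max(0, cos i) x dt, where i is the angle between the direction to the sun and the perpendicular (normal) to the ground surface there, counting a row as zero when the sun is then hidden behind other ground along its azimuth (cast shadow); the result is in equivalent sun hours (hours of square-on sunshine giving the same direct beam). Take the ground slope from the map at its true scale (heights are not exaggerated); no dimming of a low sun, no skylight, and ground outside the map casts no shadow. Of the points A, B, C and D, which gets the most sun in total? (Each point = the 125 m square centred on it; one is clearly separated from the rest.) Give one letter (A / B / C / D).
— B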